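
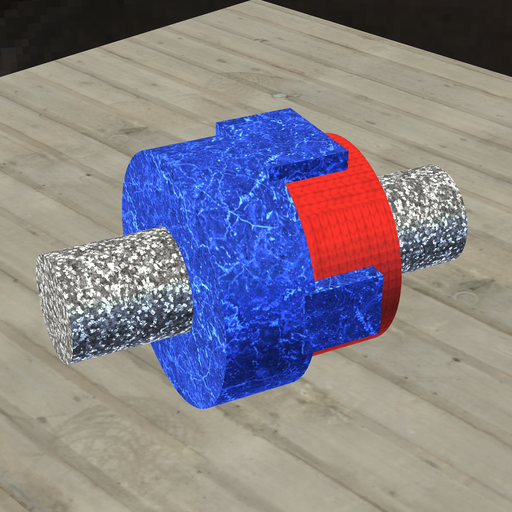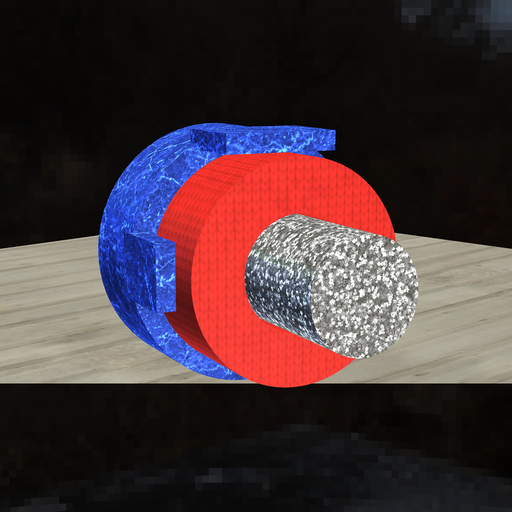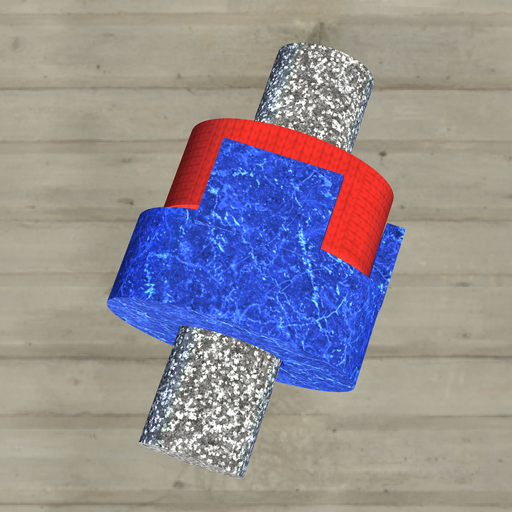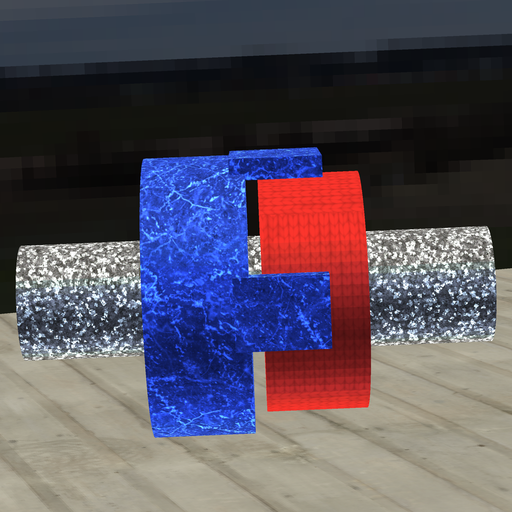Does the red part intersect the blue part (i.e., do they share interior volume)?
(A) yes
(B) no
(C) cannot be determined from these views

(B) no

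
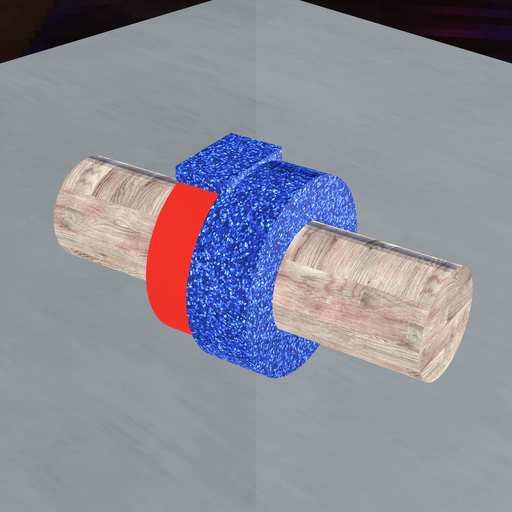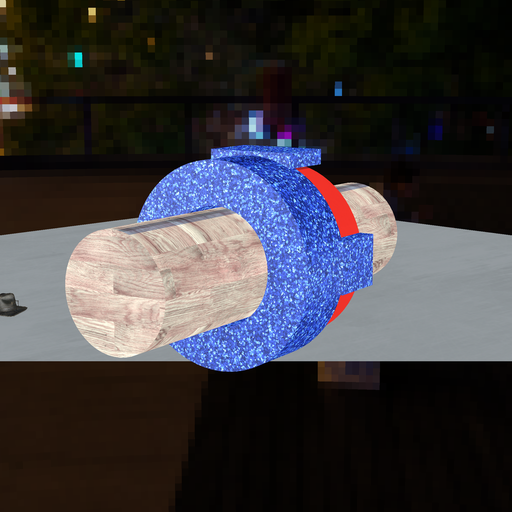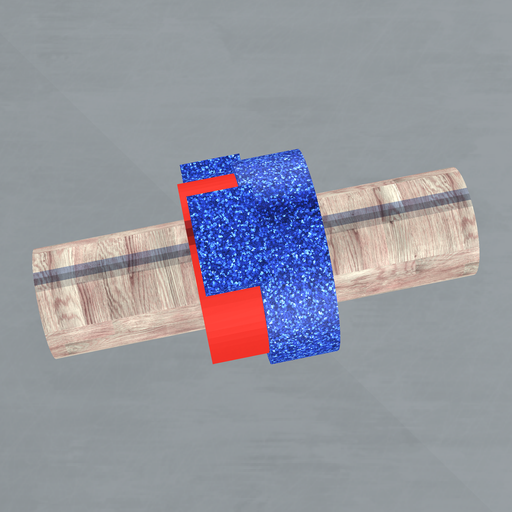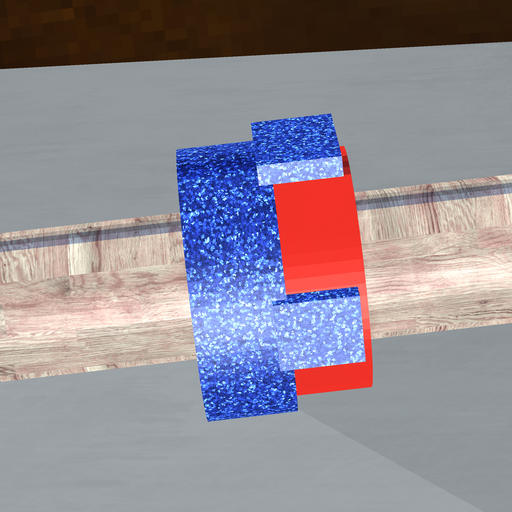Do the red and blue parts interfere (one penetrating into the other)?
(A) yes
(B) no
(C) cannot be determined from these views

(A) yes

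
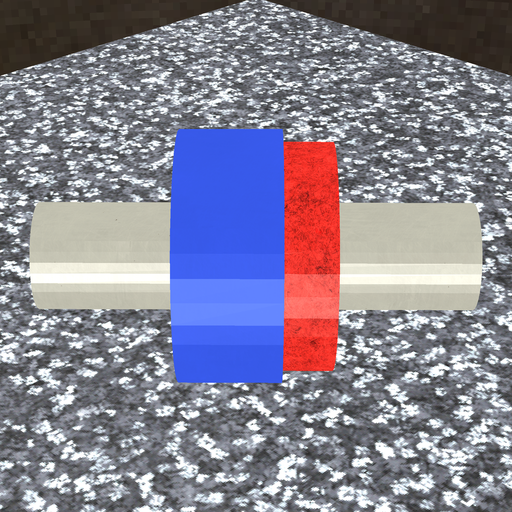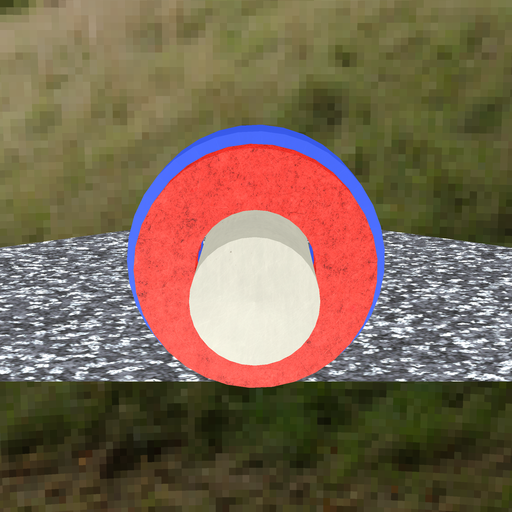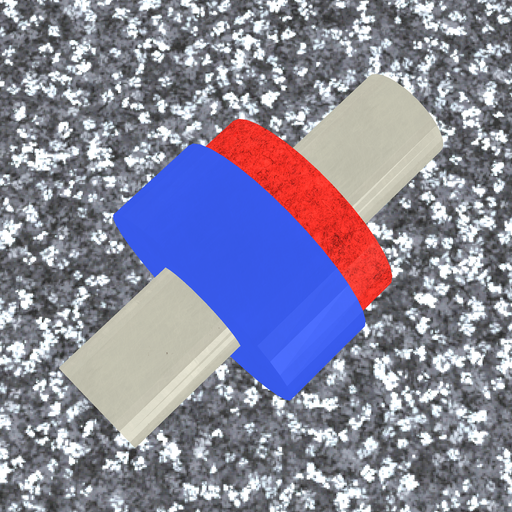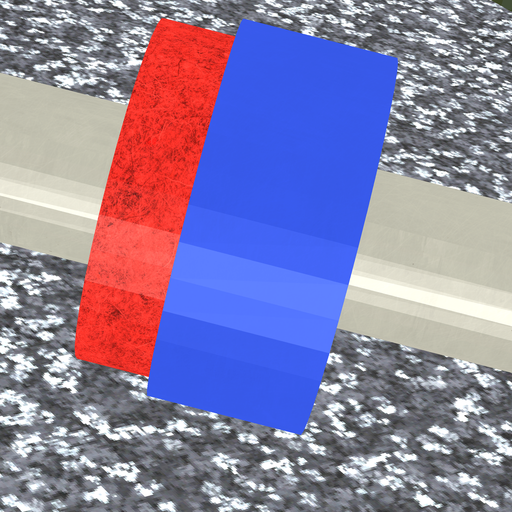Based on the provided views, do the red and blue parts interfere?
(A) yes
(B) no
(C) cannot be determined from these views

(A) yes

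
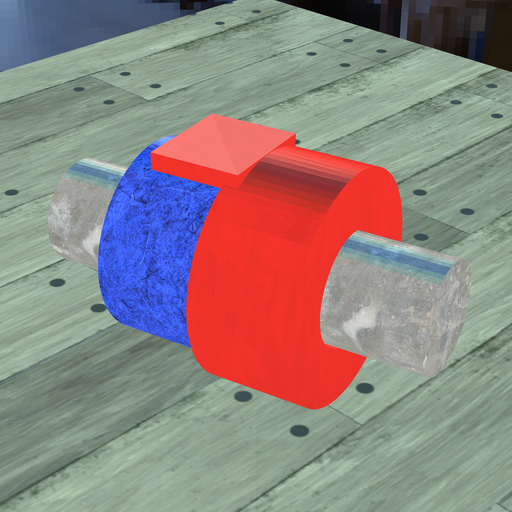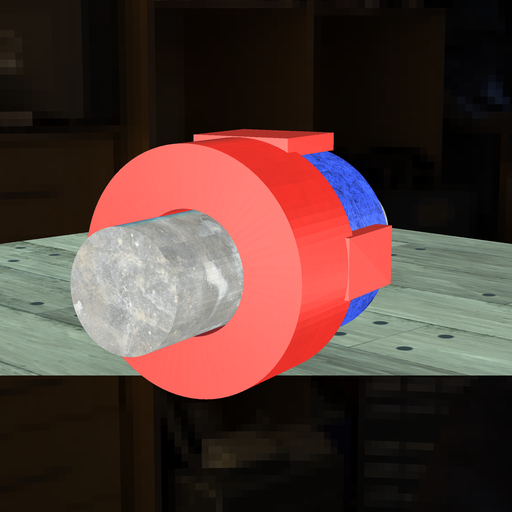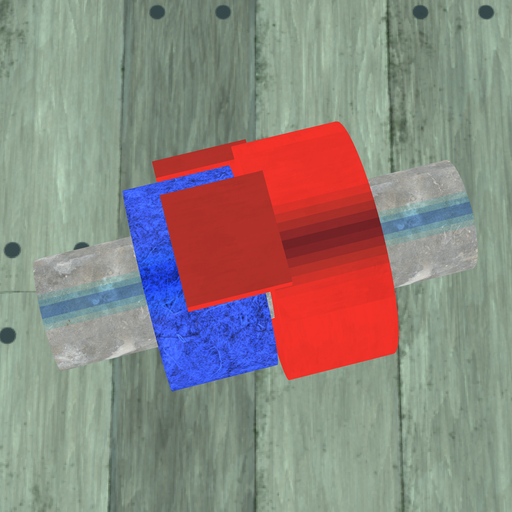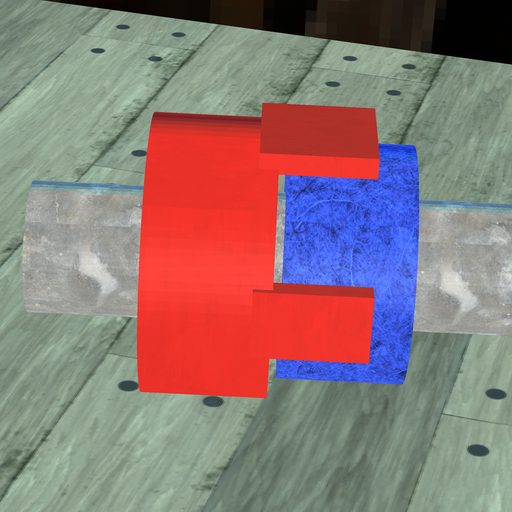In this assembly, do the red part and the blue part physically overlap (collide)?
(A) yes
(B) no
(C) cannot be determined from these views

(B) no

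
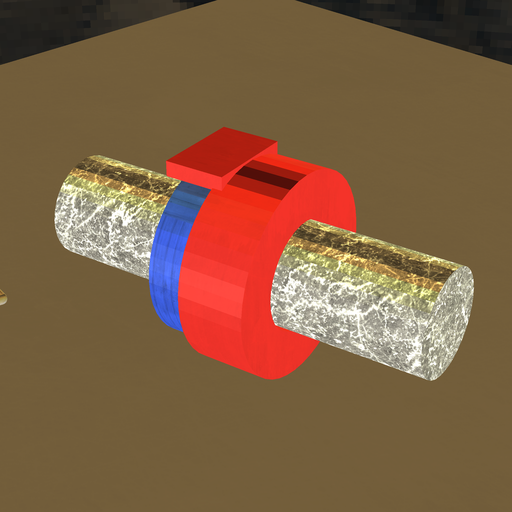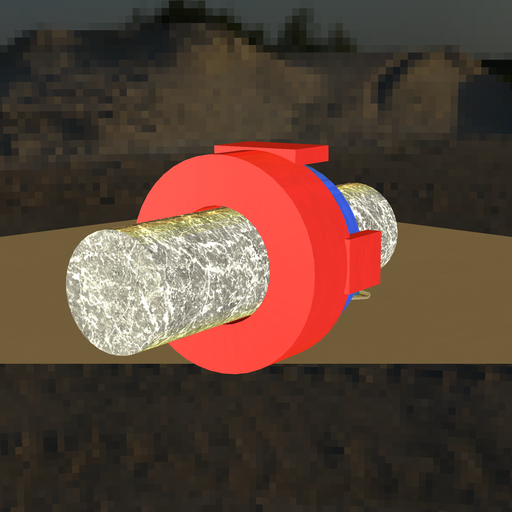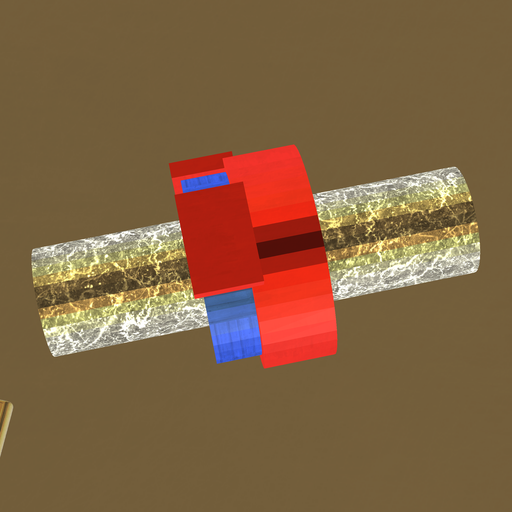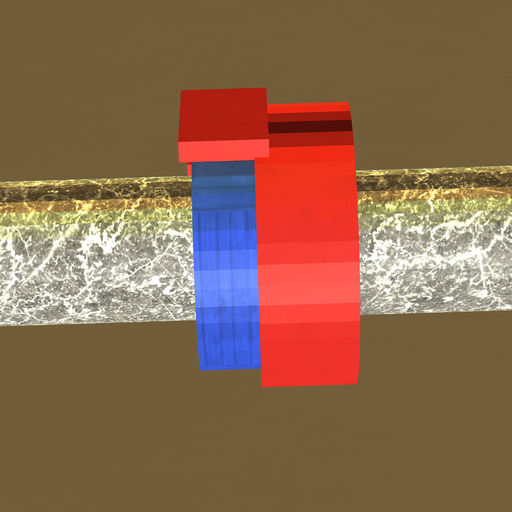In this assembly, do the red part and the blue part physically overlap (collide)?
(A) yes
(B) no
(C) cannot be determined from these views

(A) yes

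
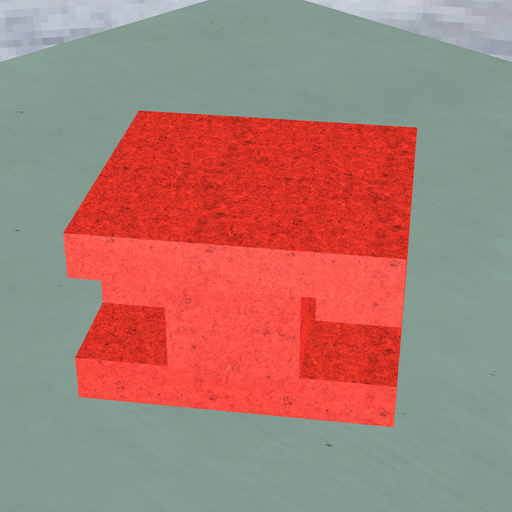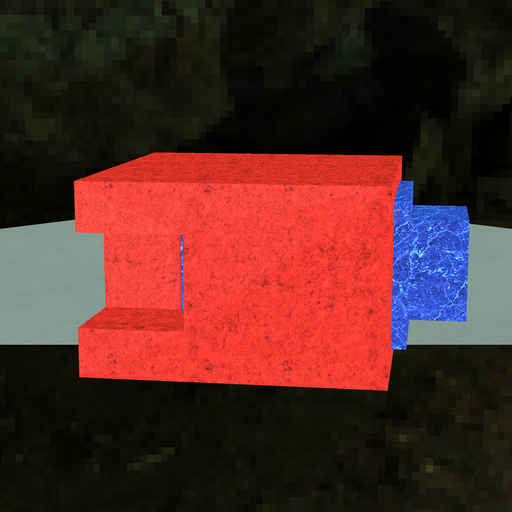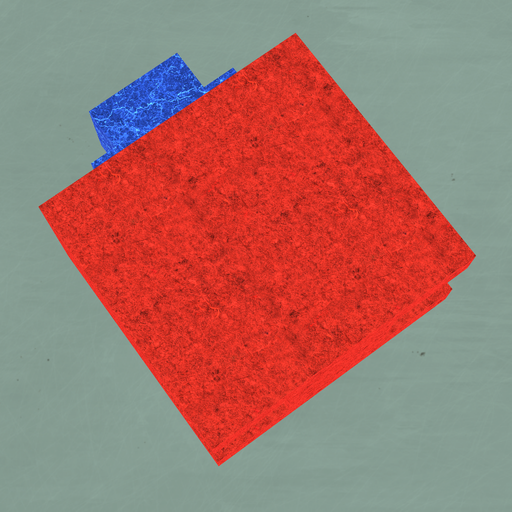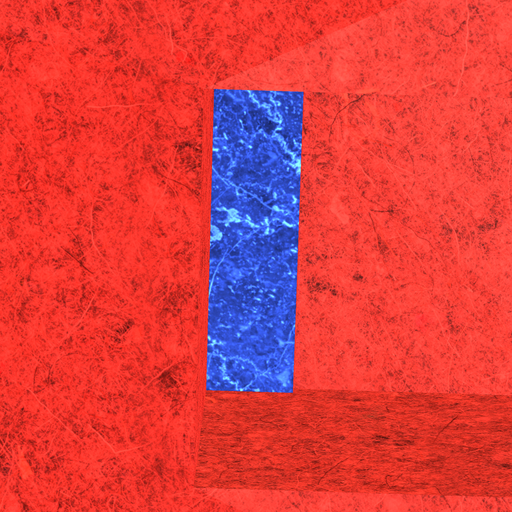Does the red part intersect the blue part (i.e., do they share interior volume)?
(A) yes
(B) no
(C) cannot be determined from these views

(A) yes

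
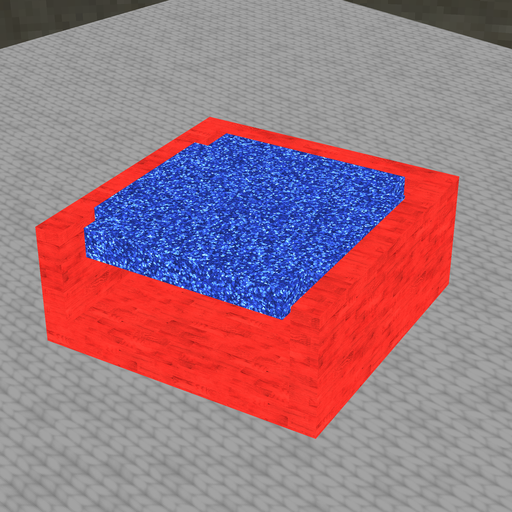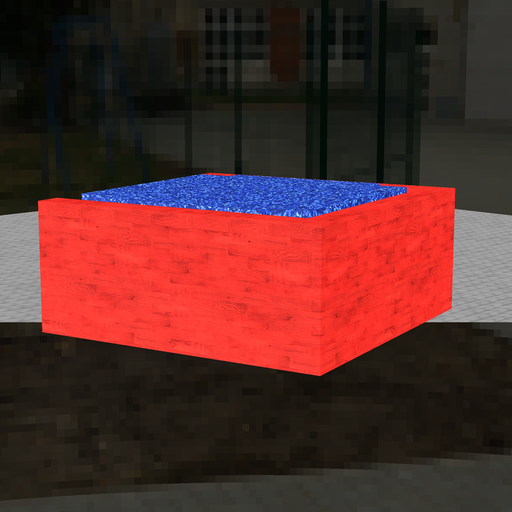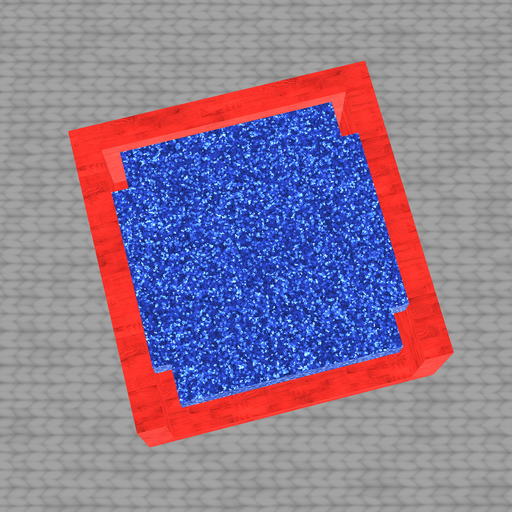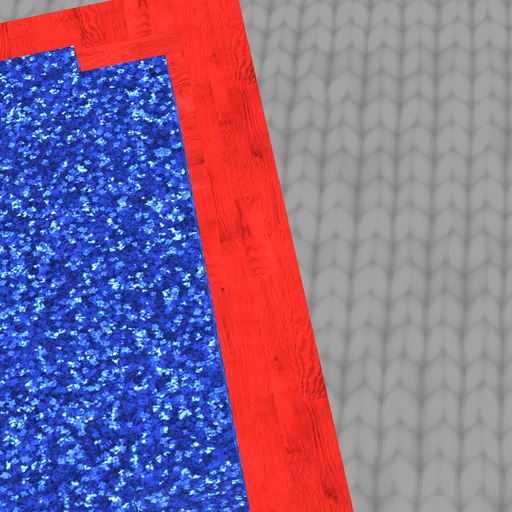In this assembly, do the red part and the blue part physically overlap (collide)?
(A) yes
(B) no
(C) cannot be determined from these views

(B) no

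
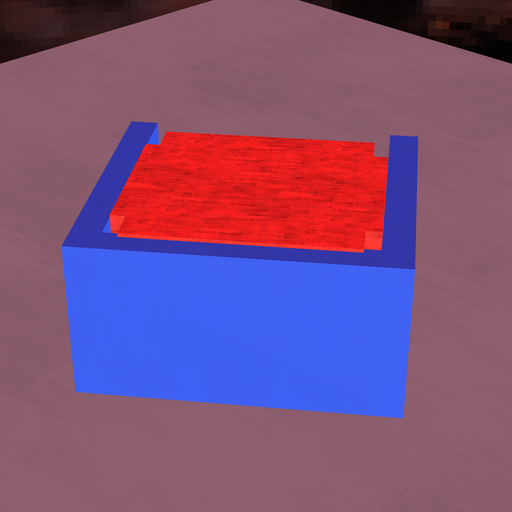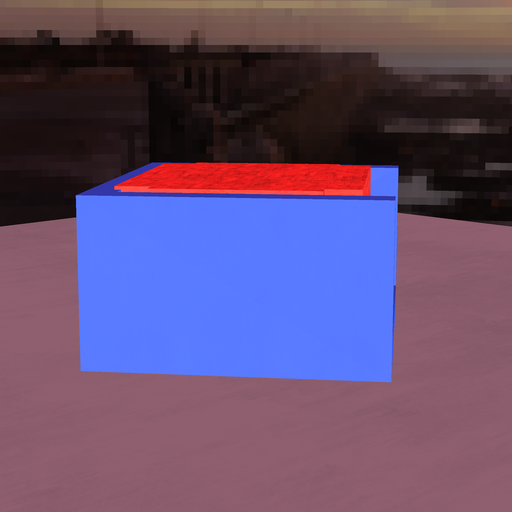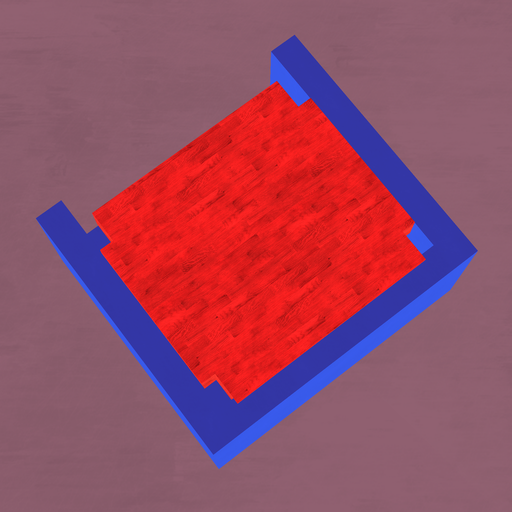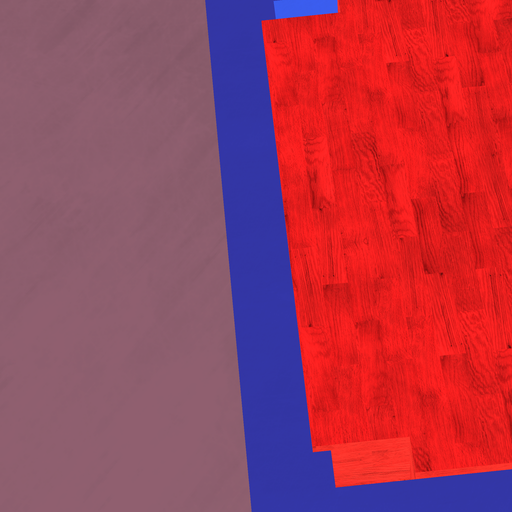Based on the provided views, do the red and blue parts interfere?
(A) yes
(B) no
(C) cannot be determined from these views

(A) yes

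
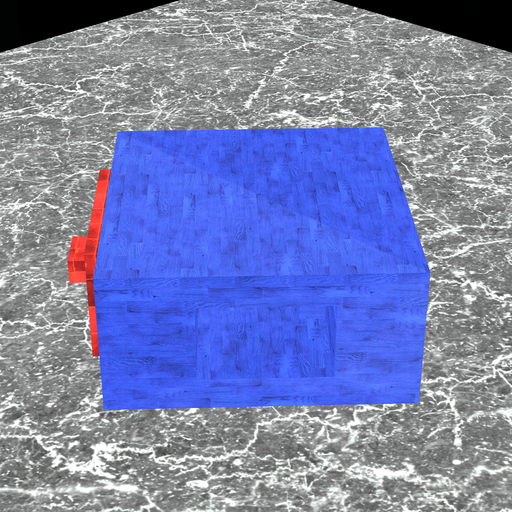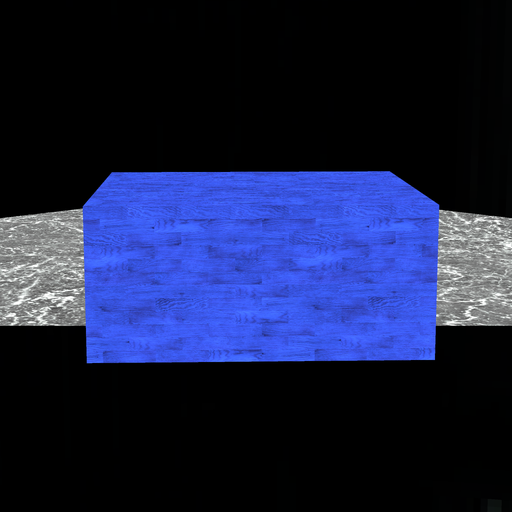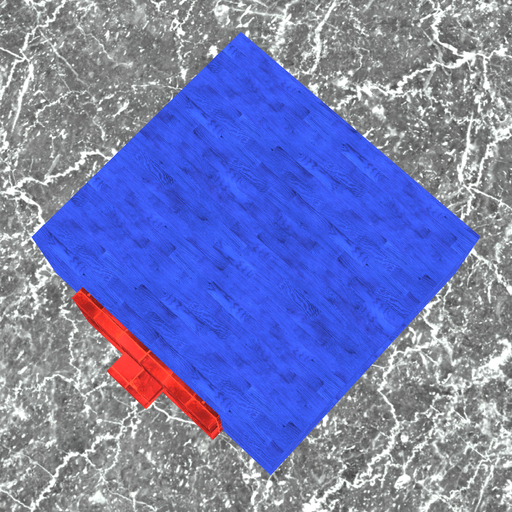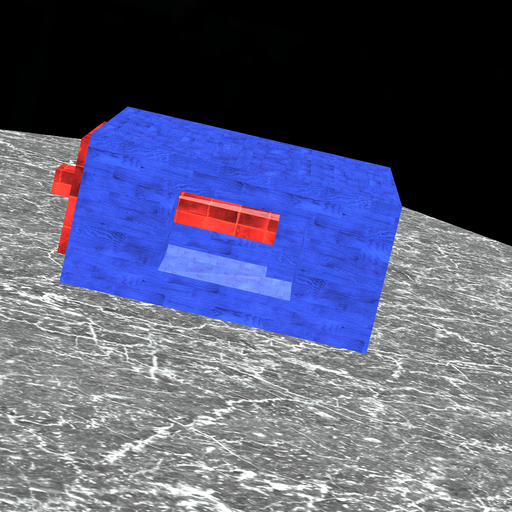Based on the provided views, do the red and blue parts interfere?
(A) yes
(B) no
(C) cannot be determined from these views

(A) yes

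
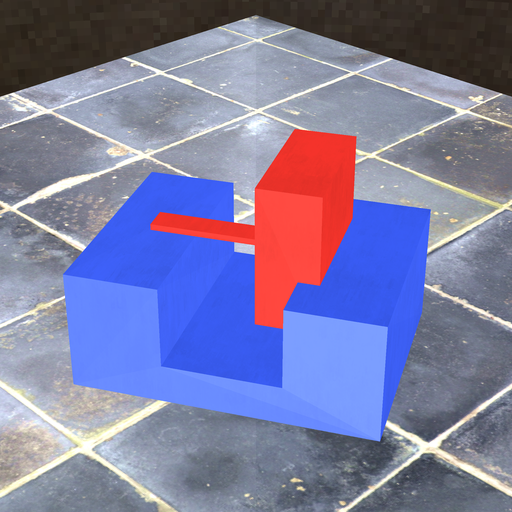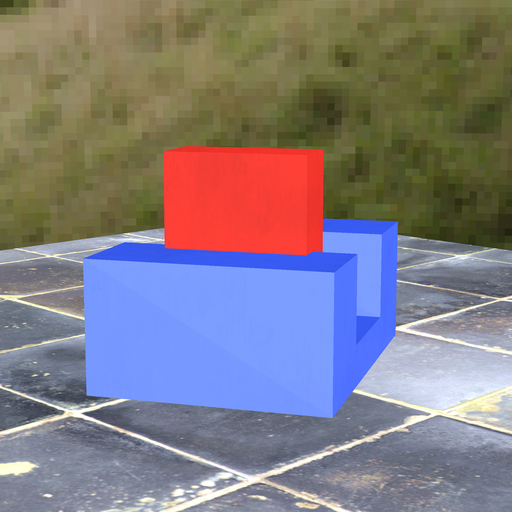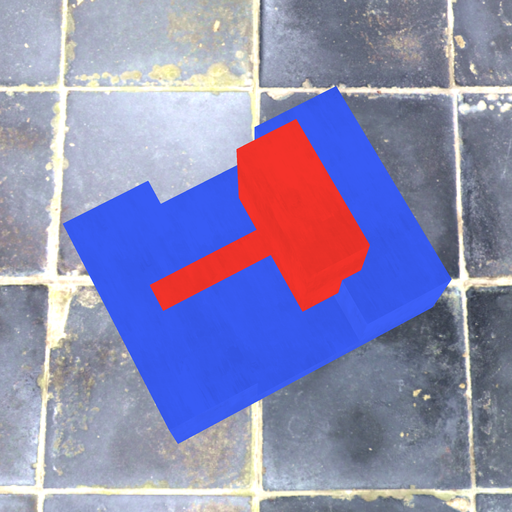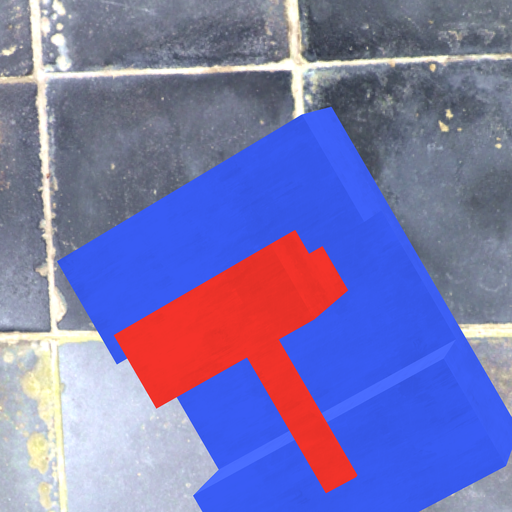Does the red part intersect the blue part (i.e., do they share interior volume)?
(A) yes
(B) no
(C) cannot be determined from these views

(A) yes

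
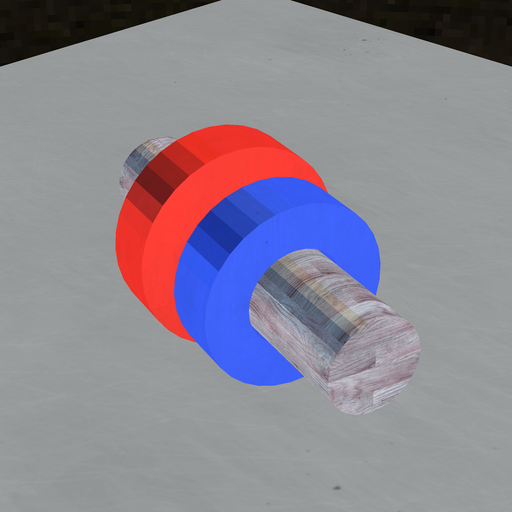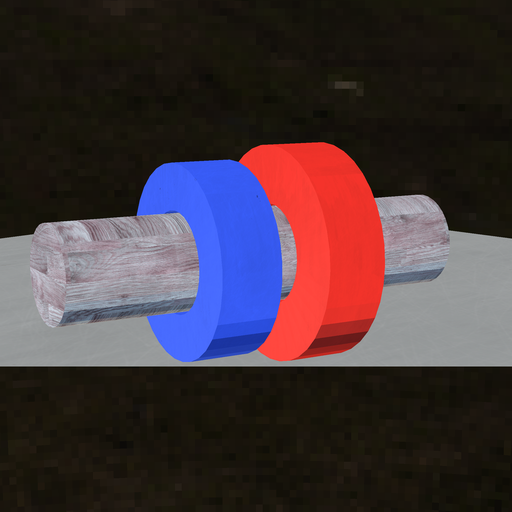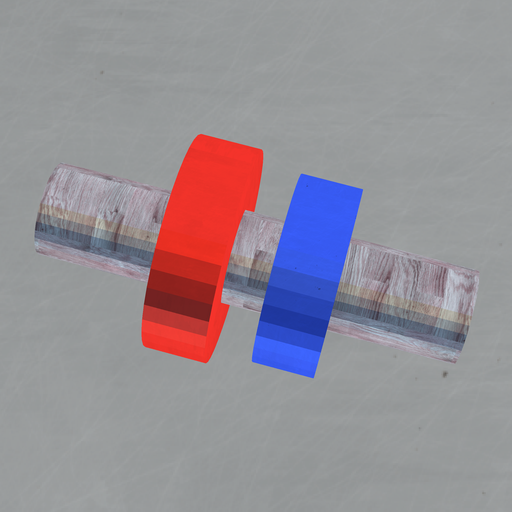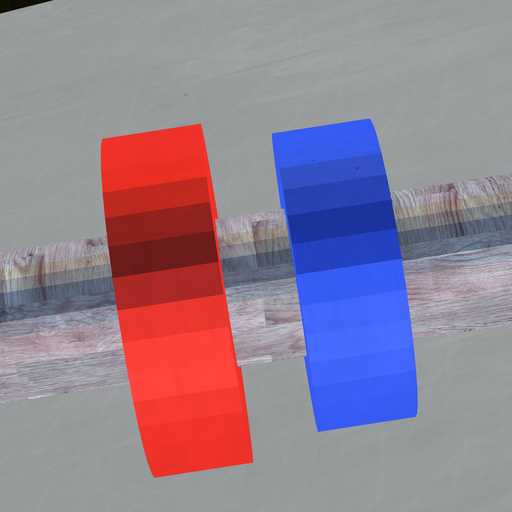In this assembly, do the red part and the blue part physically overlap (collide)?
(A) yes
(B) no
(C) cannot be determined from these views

(B) no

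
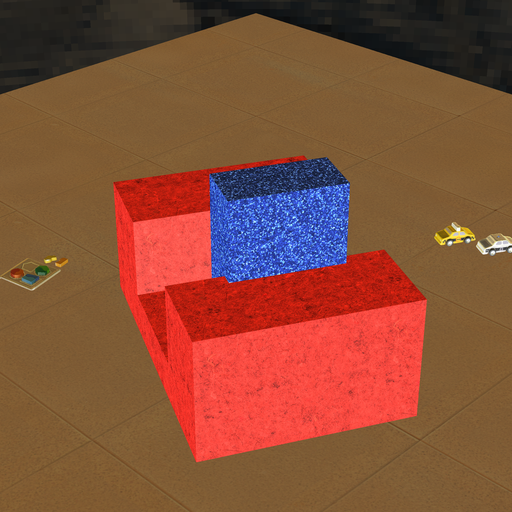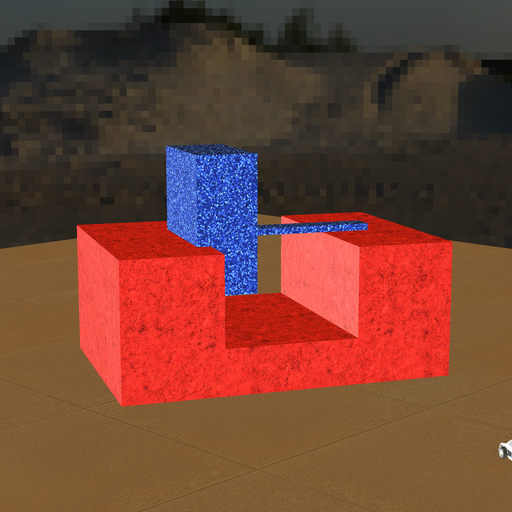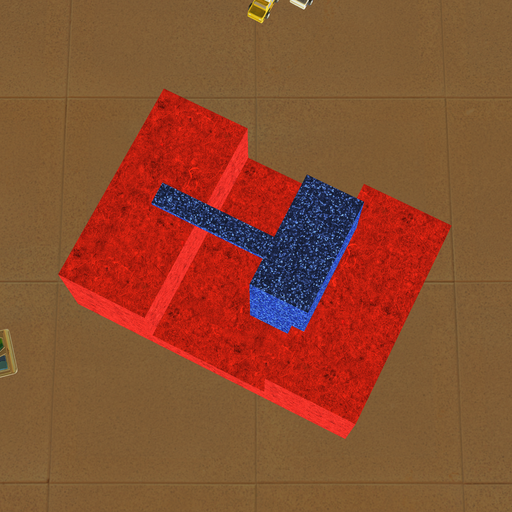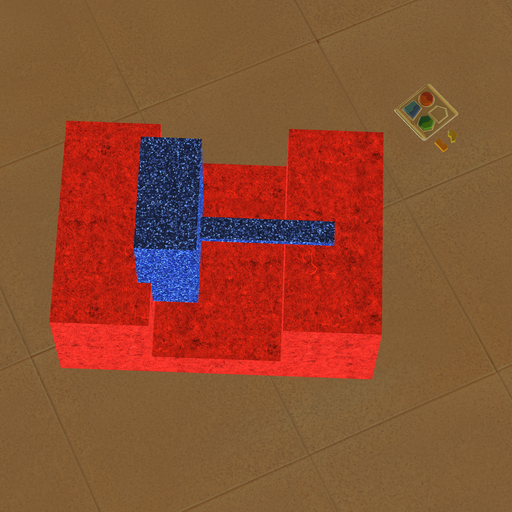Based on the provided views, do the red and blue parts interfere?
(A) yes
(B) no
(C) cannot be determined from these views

(A) yes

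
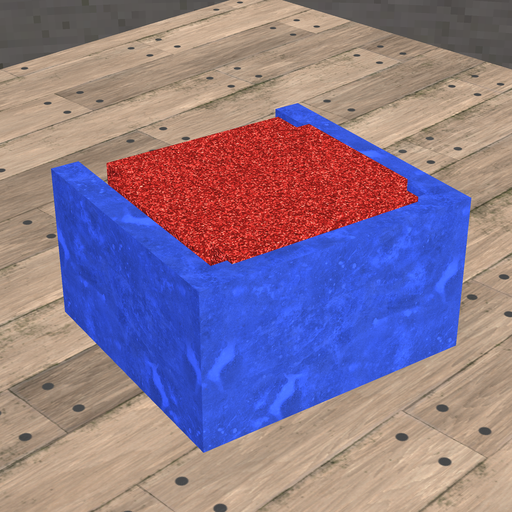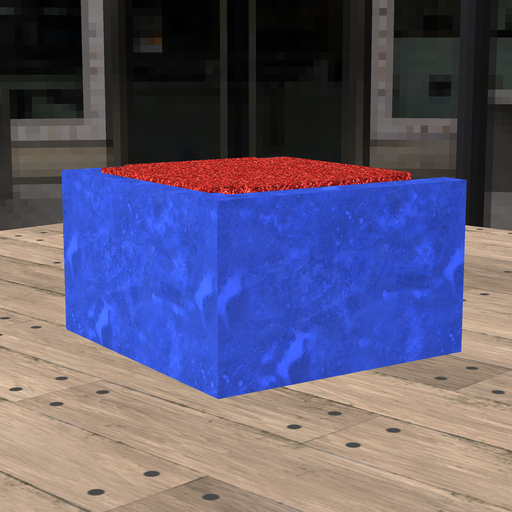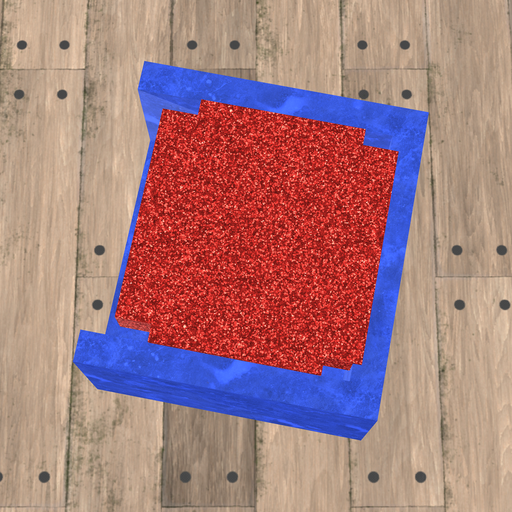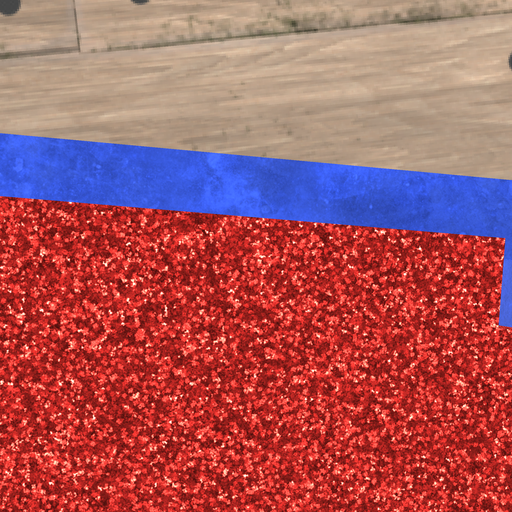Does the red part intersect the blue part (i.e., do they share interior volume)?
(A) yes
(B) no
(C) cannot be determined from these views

(A) yes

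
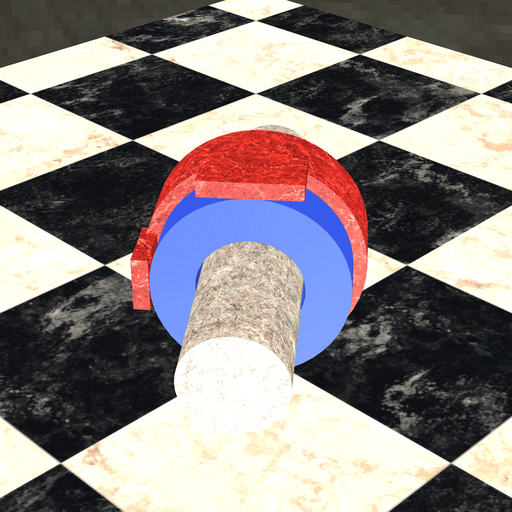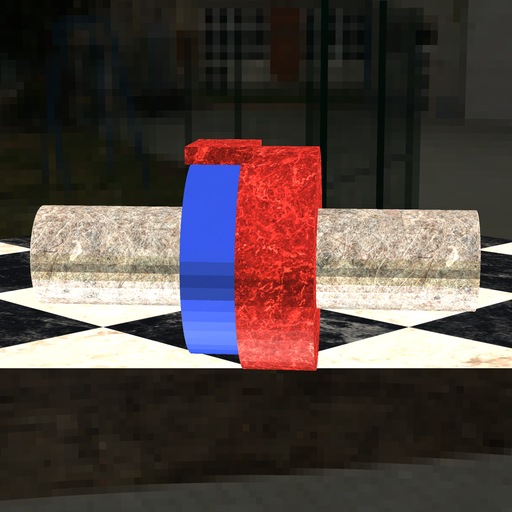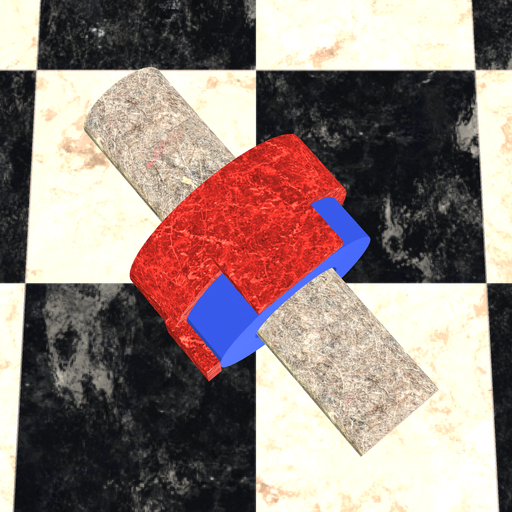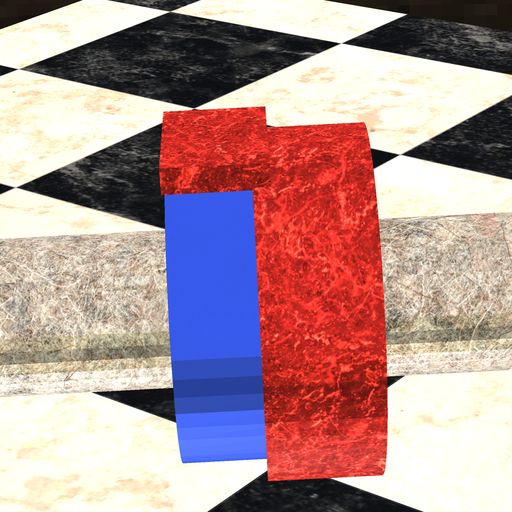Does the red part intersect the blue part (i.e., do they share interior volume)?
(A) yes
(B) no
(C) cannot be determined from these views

(A) yes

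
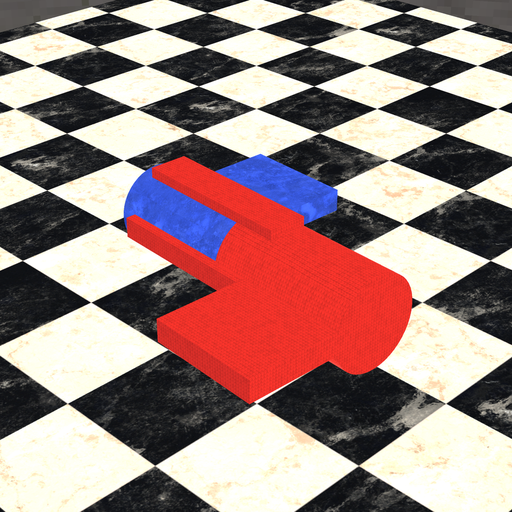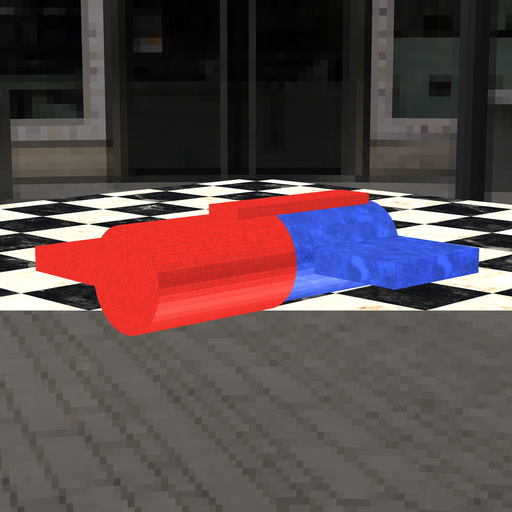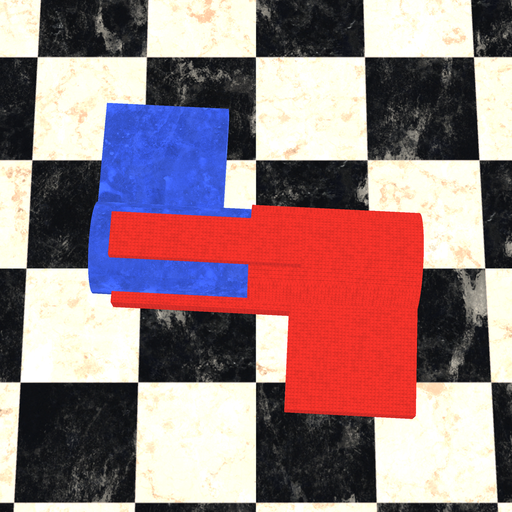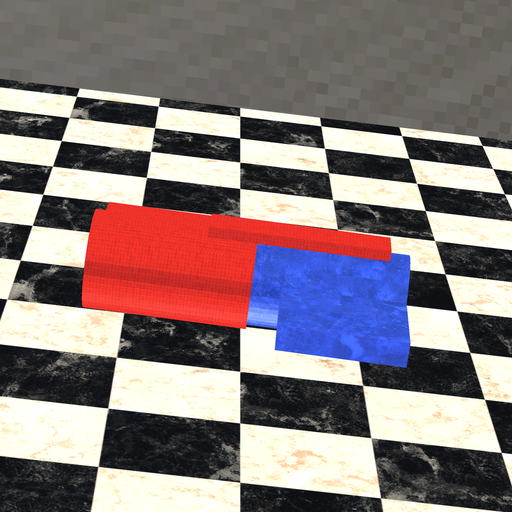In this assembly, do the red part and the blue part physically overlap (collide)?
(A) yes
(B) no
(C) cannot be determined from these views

(A) yes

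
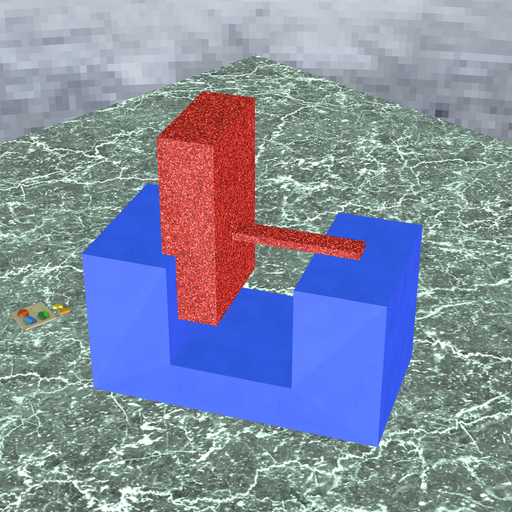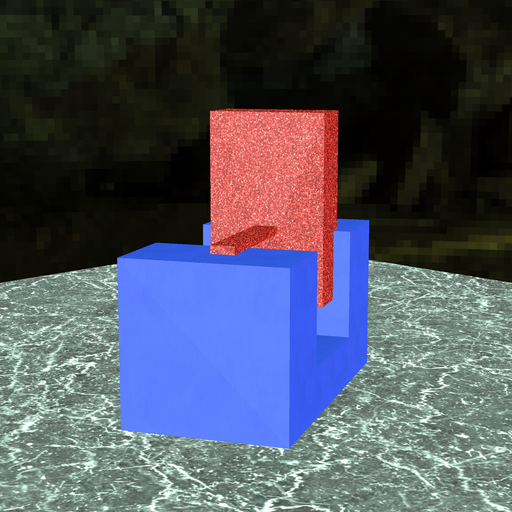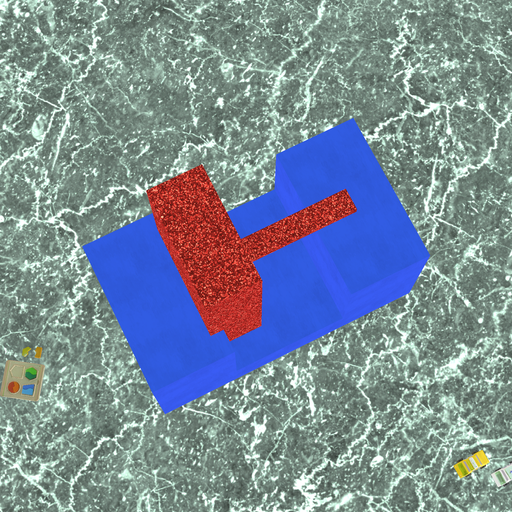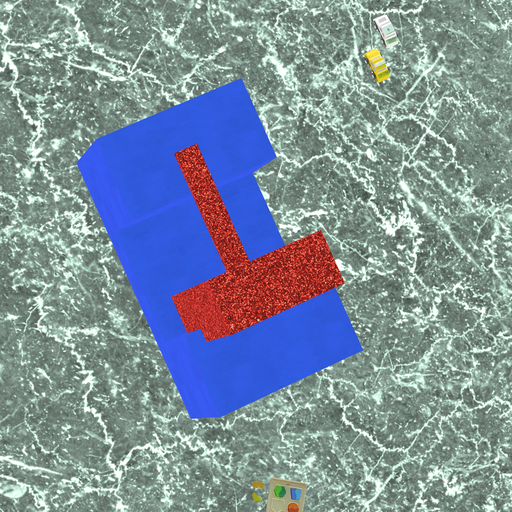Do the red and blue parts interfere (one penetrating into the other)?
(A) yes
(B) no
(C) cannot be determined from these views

(A) yes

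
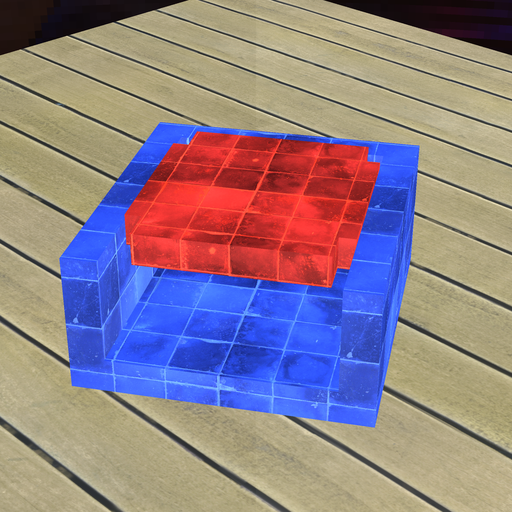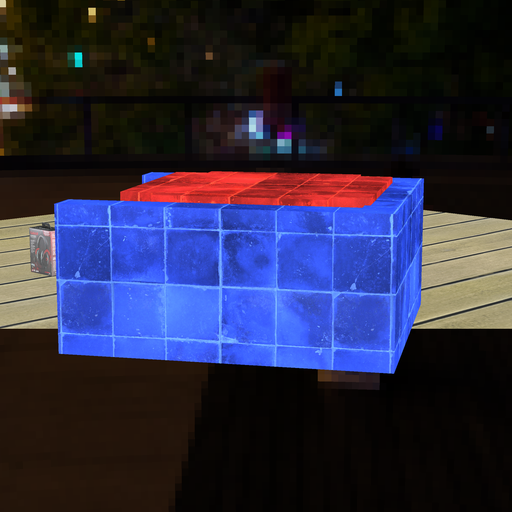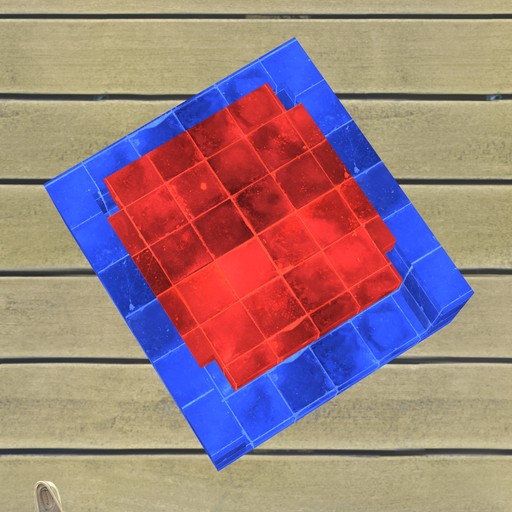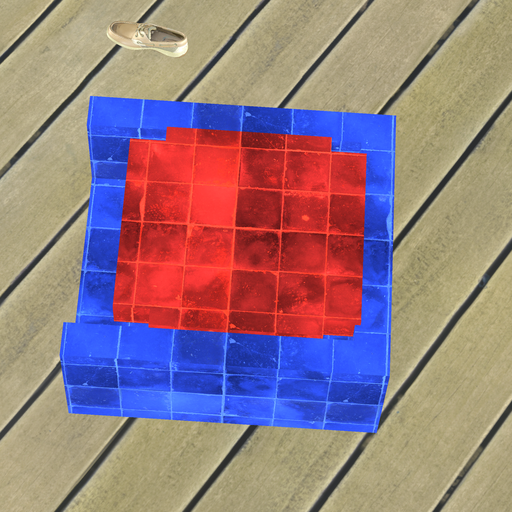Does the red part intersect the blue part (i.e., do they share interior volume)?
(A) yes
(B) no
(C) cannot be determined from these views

(A) yes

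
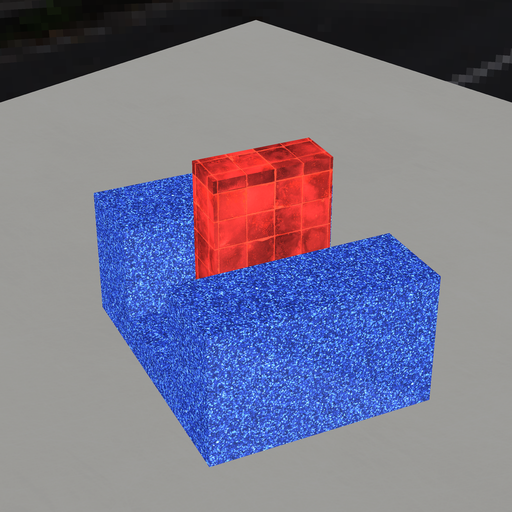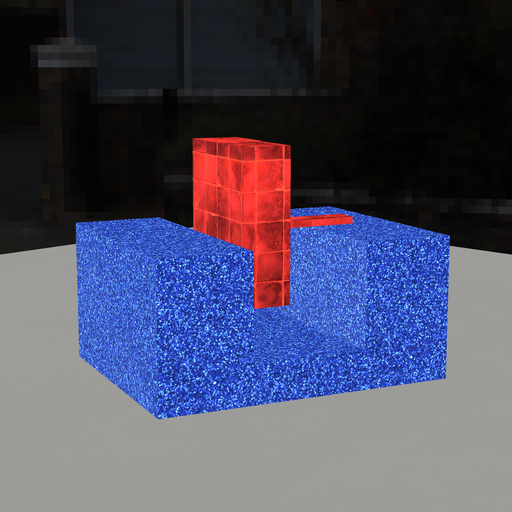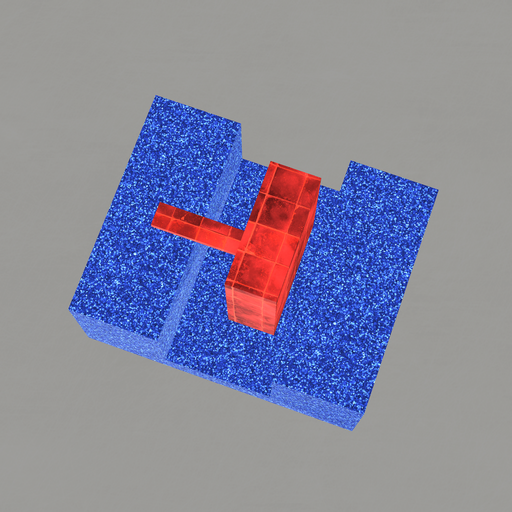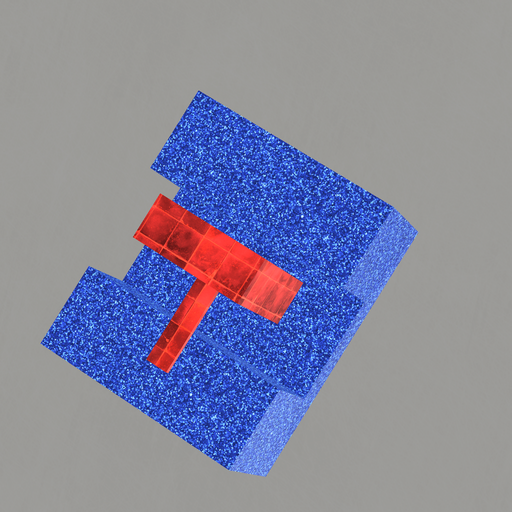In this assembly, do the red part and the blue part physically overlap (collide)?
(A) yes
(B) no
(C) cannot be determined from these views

(B) no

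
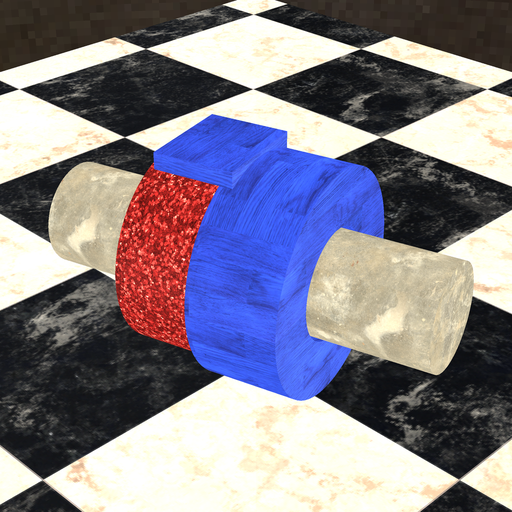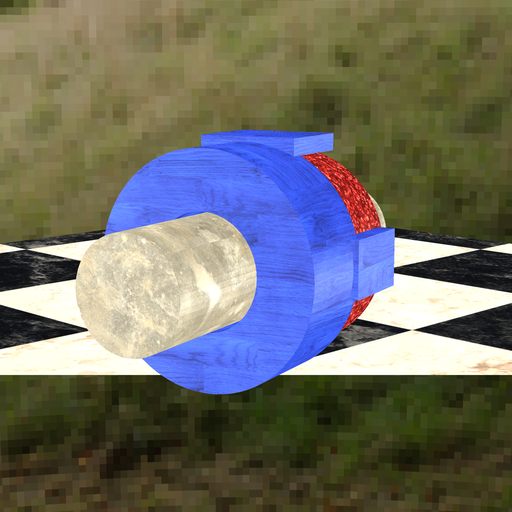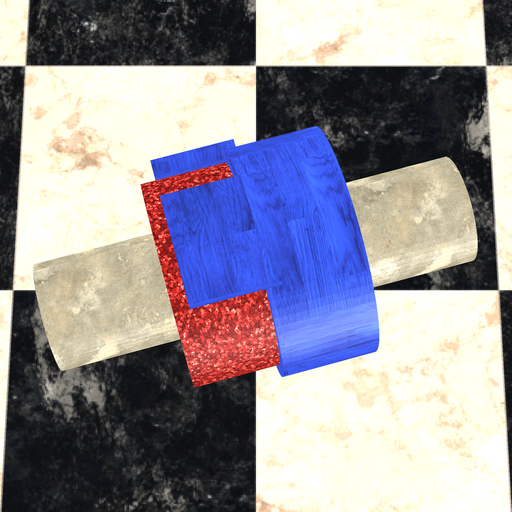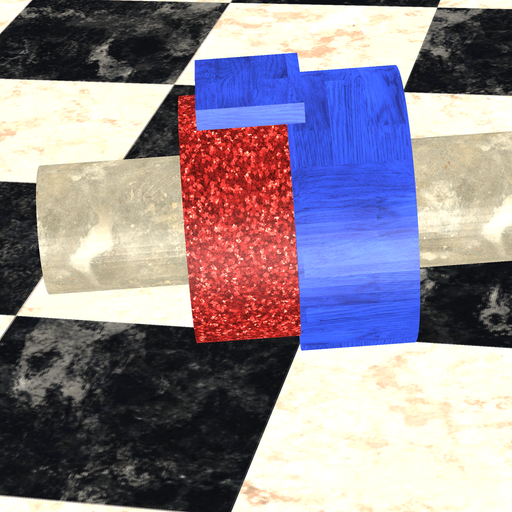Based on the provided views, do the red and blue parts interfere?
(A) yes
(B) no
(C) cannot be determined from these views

(A) yes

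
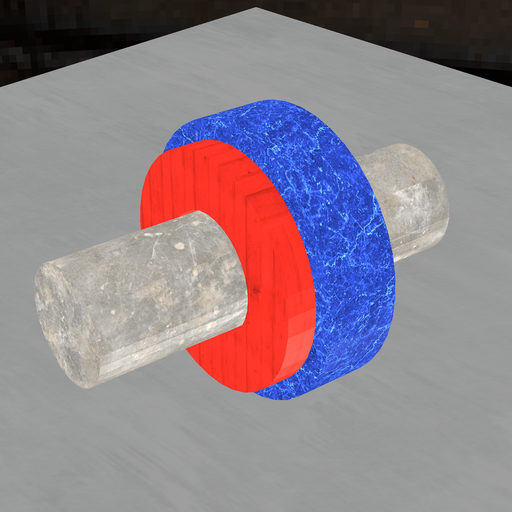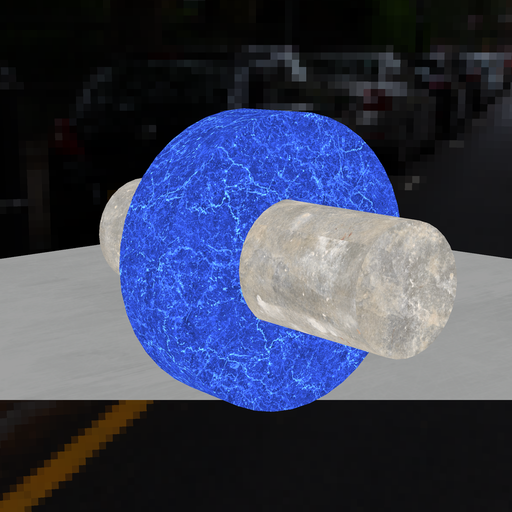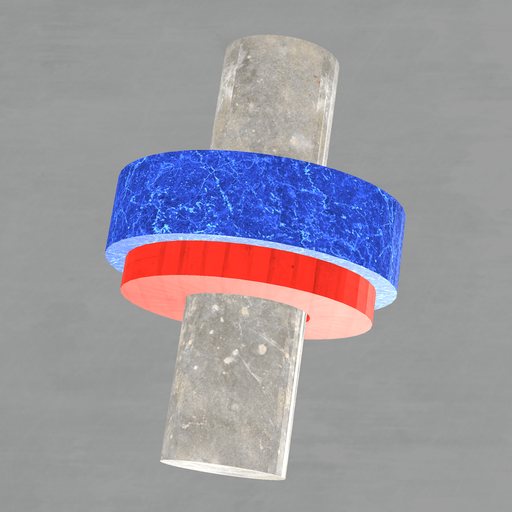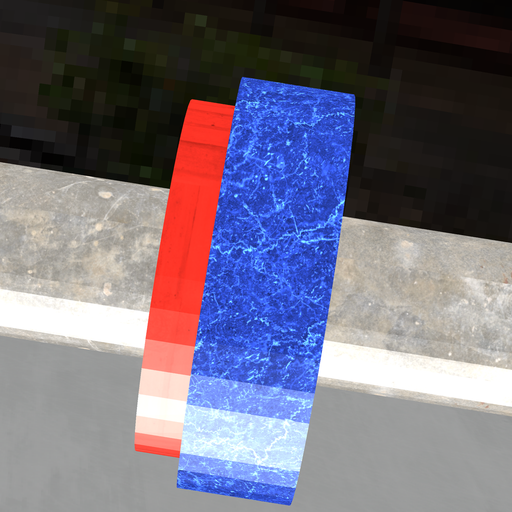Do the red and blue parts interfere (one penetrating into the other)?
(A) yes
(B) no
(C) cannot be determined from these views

(A) yes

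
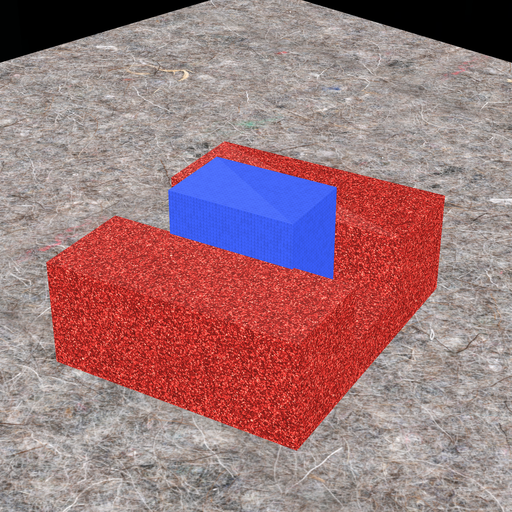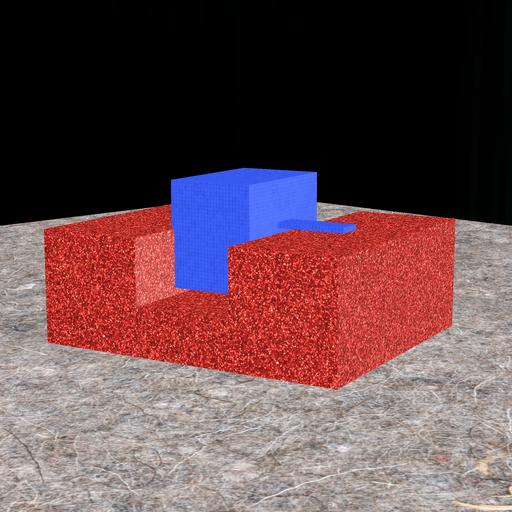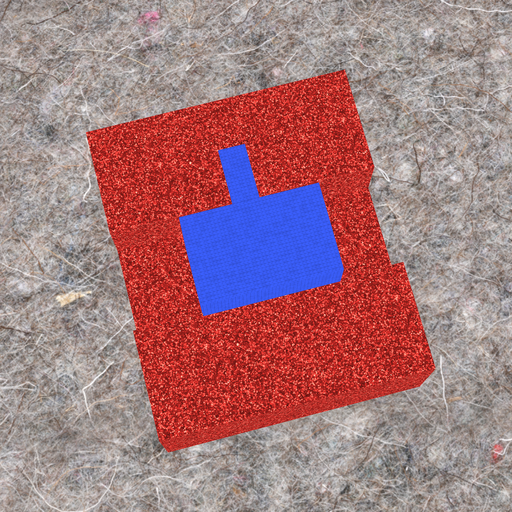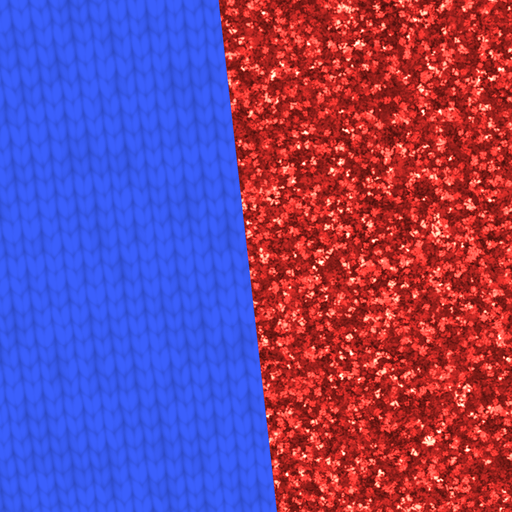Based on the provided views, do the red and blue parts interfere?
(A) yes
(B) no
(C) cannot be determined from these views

(A) yes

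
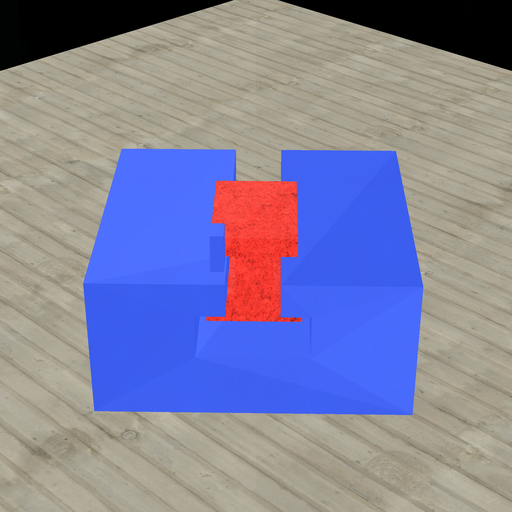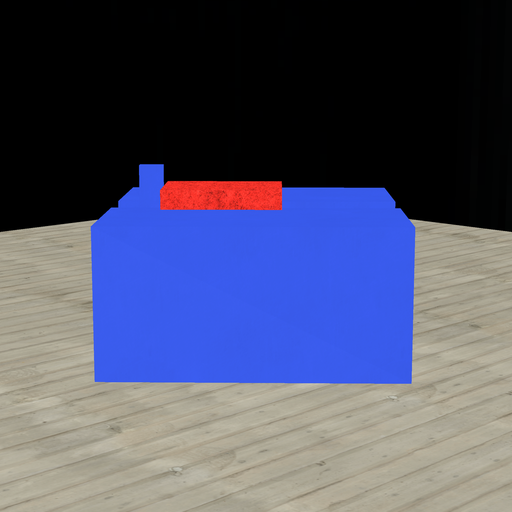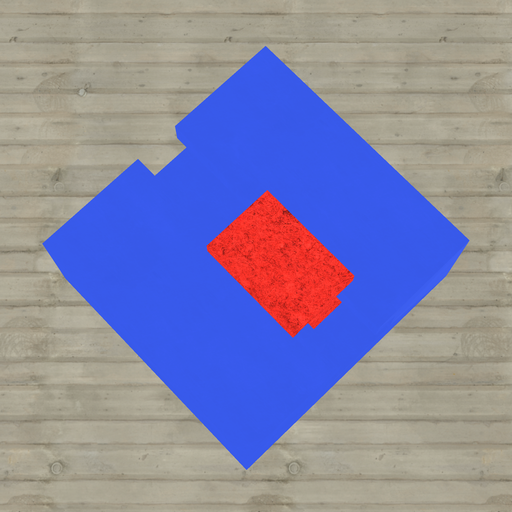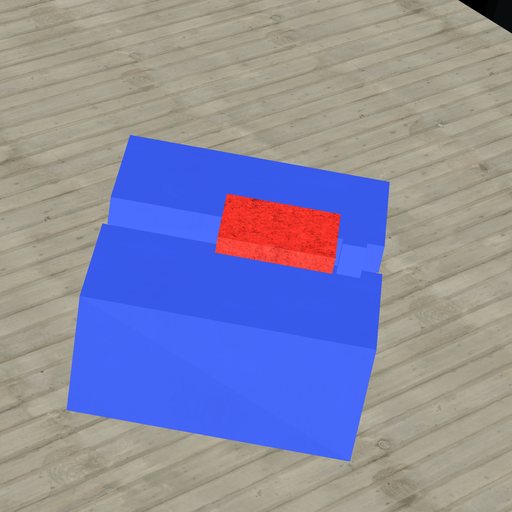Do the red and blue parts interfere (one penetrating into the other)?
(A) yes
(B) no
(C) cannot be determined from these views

(B) no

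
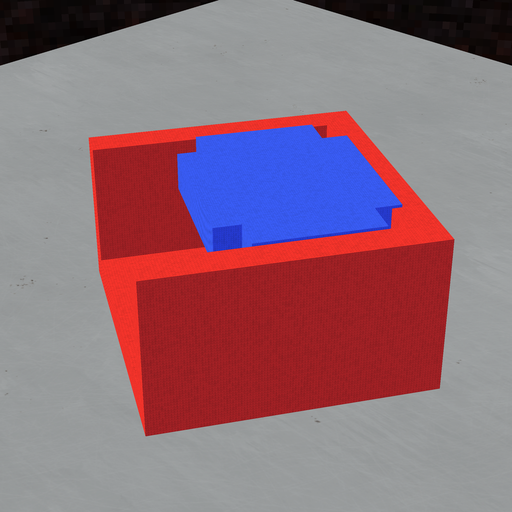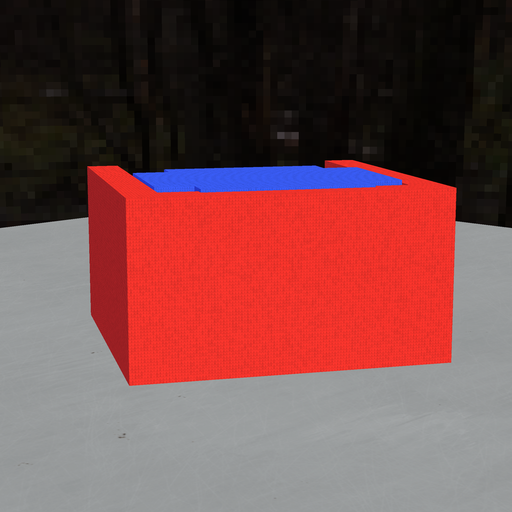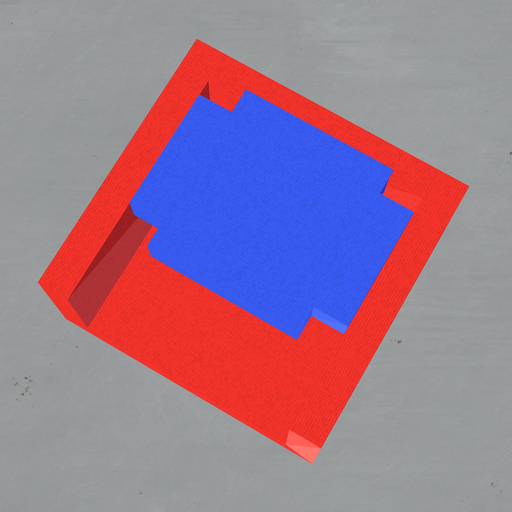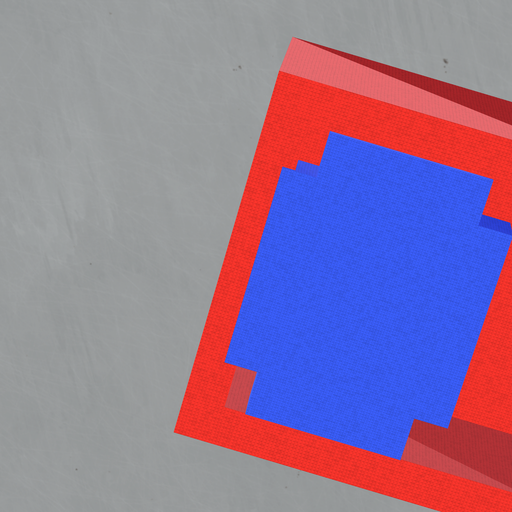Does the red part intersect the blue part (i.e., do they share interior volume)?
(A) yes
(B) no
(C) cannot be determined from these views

(A) yes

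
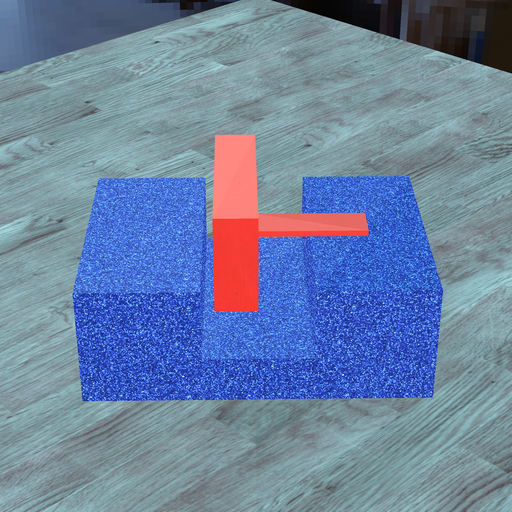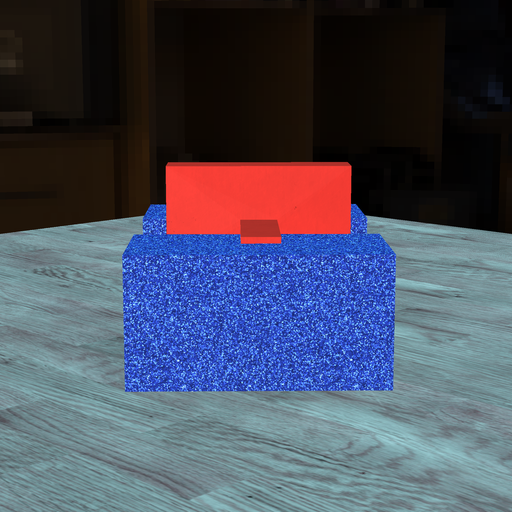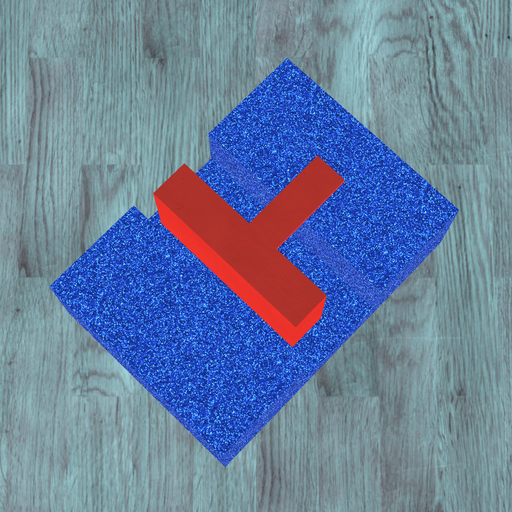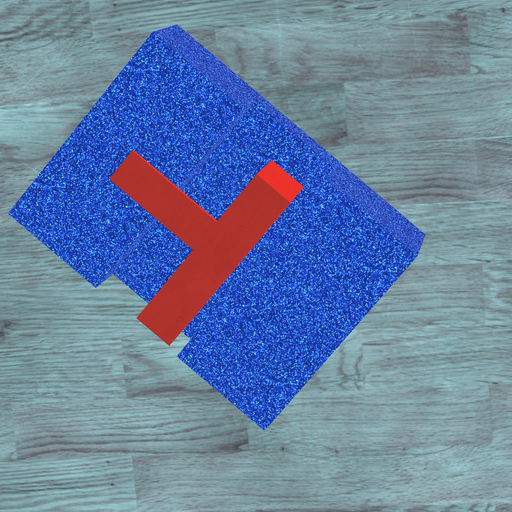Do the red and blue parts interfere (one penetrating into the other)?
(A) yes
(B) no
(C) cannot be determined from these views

(B) no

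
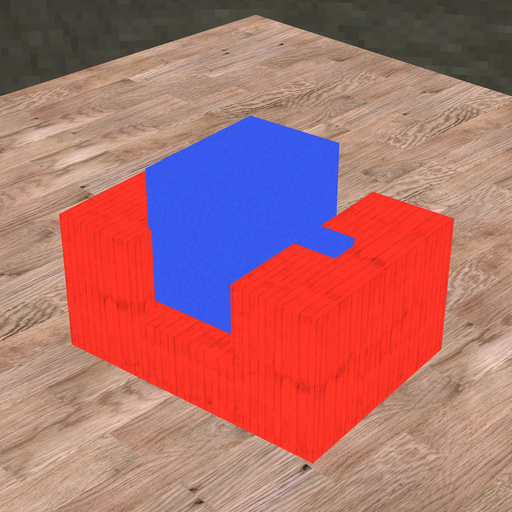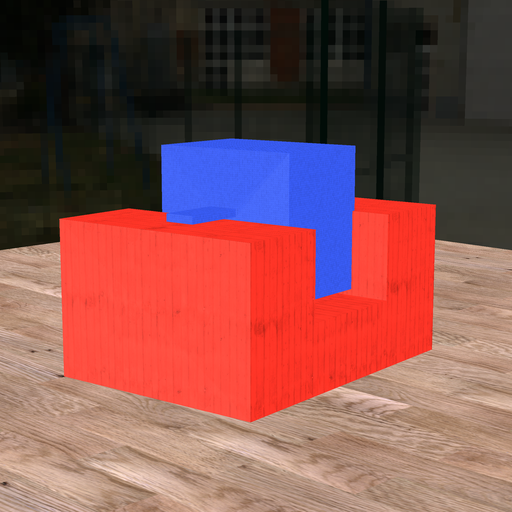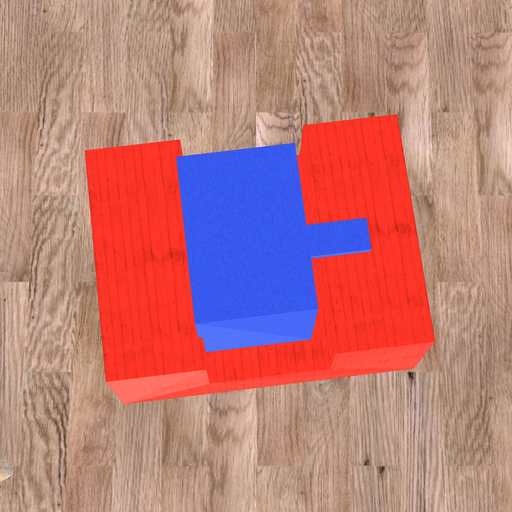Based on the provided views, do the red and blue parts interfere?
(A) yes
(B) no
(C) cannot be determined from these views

(A) yes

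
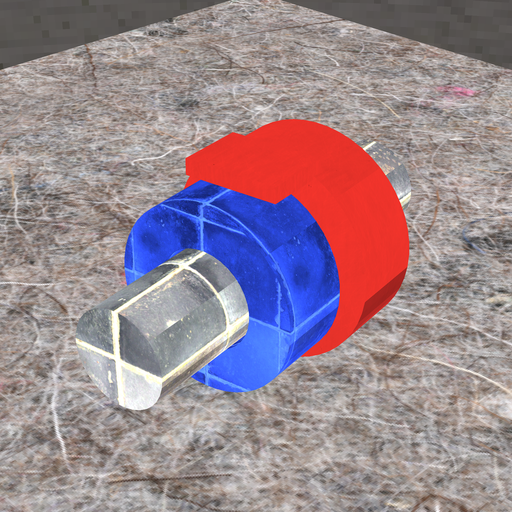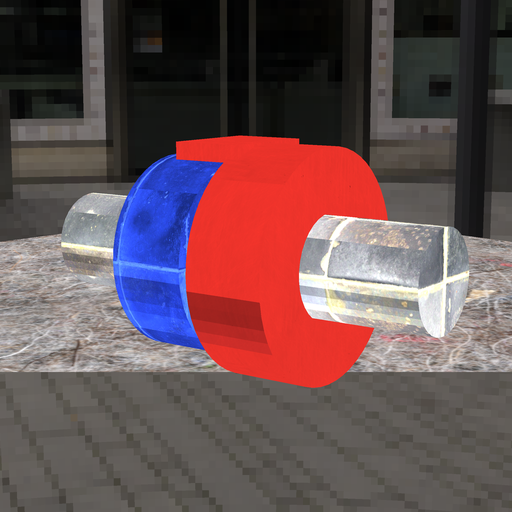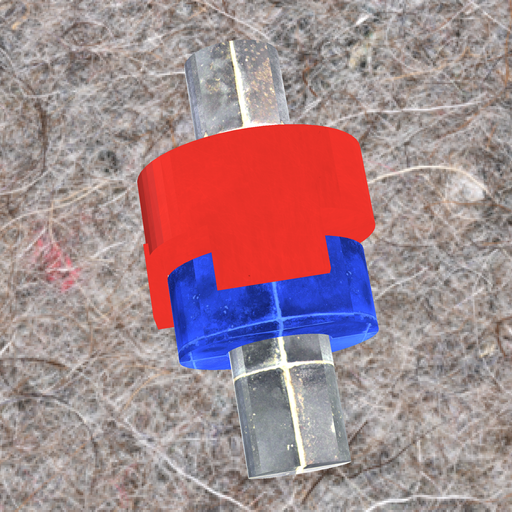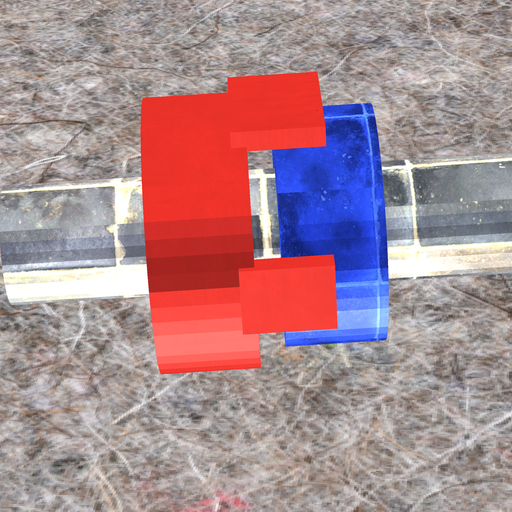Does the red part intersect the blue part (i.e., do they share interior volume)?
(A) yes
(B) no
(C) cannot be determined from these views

(B) no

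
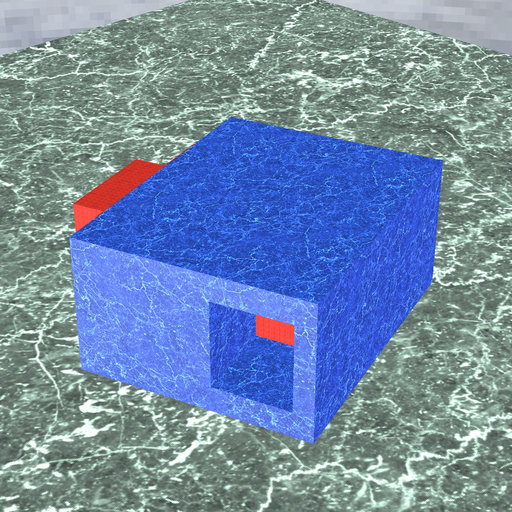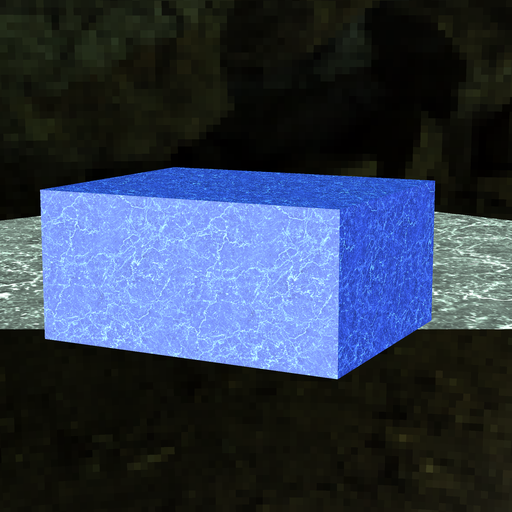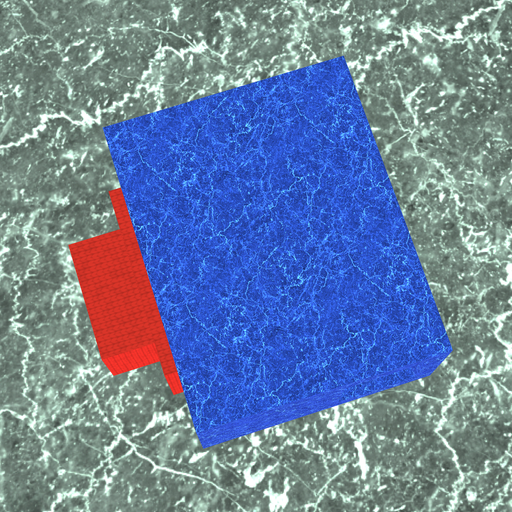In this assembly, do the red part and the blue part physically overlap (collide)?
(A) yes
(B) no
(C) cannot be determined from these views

(C) cannot be determined from these views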